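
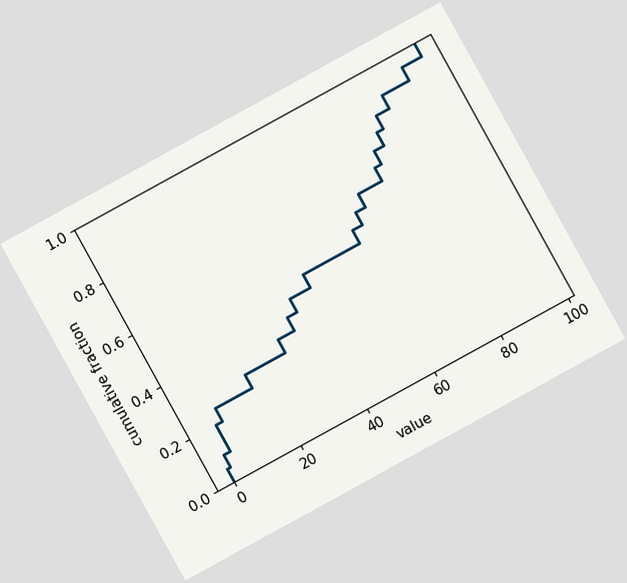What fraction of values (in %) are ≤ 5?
The chart is tilted about 29° counter-clockwise. At x=5 the ECDF step is at 25%.

25%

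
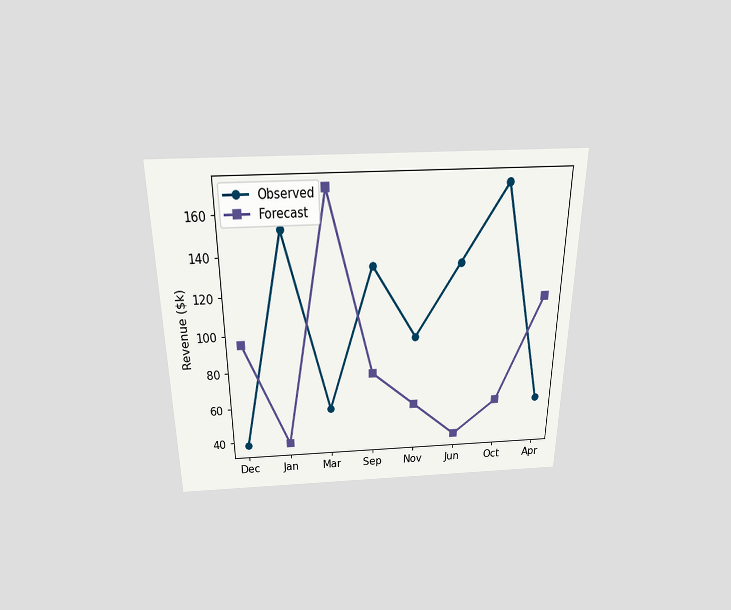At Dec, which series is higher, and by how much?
Forecast, by $57k

The chart is viewed slightly from above. At Dec, Forecast sits above the other line by $57k.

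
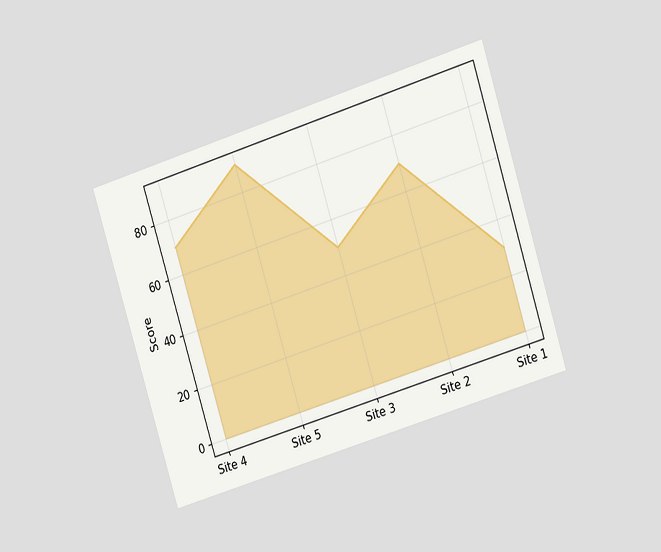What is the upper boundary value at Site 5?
The chart is tilted about 17° counter-clockwise and viewed at a slight angle. At Site 5 the upper boundary is at 90.

90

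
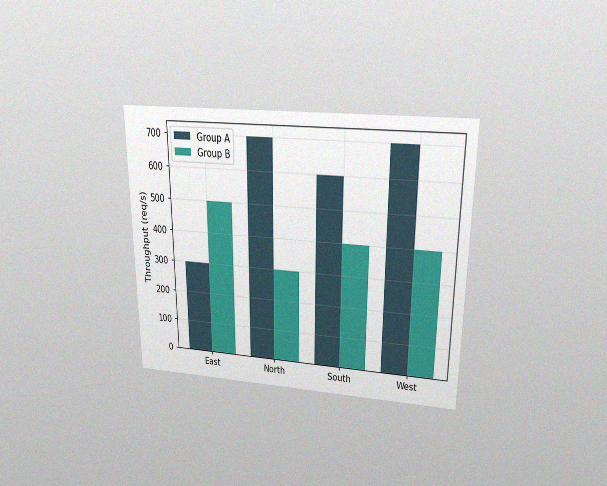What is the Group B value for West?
400req/s

The chart is viewed slightly from above, with some photo noise. The Group B bar at West reaches 400req/s on the y-axis.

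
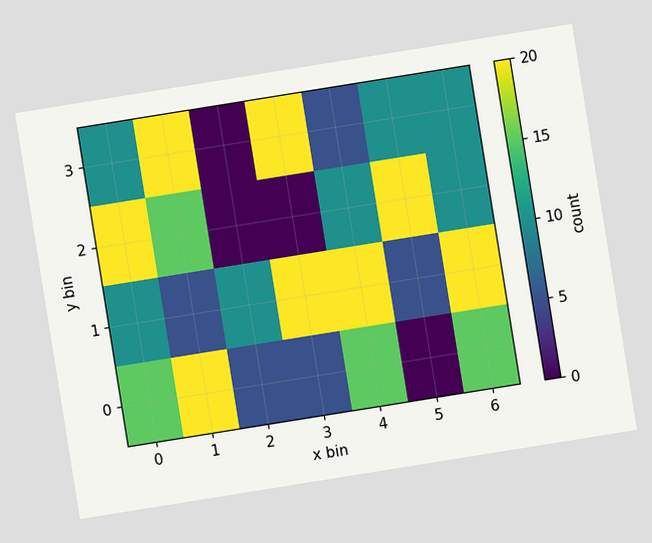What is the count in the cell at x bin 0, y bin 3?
10

The chart is tilted about 9° counter-clockwise. Matching the cell (0, 3) against the colorbar gives 10.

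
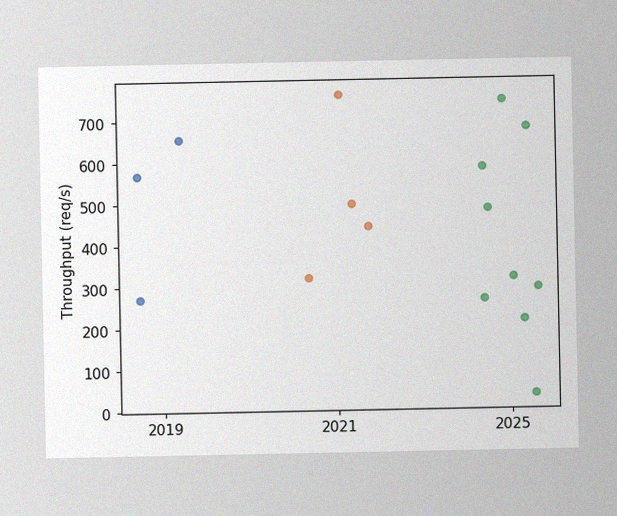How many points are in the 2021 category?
The image has some photo noise and uneven lighting. Counting the markers in the 2021 column gives 4.

4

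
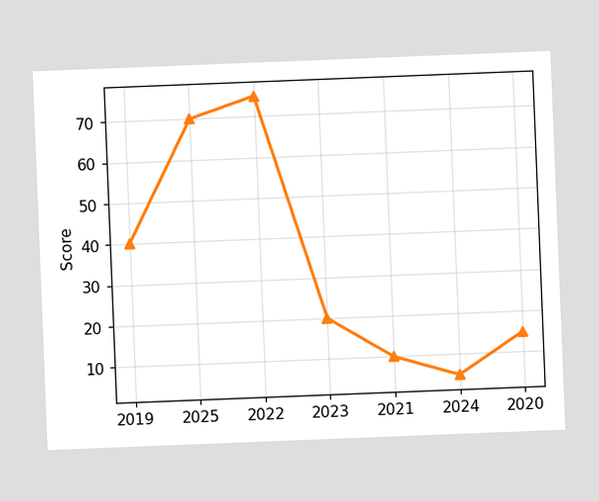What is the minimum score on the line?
5

The chart is tilted about 2° counter-clockwise. The lowest point is at 2024, and reading across to the y-axis gives 5.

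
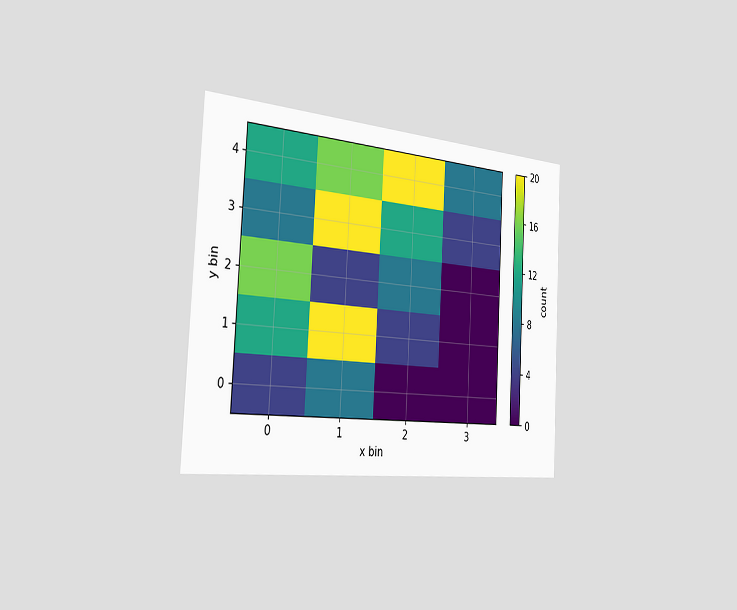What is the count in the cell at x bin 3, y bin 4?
8

The chart is tilted about 3° clockwise and viewed slightly from the left. Matching the cell (3, 4) against the colorbar gives 8.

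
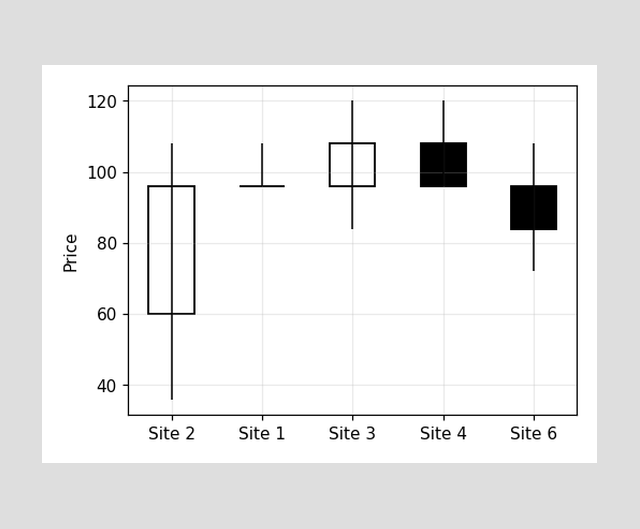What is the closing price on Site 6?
84

The Site 6 candle closes at 84.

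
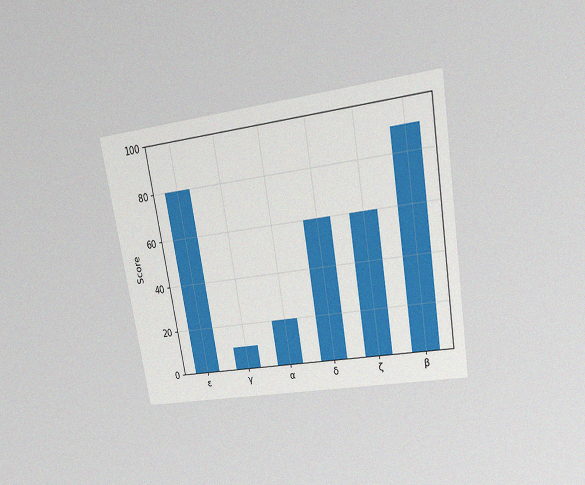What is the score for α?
The chart is tilted about 10° counter-clockwise and viewed at a slight angle, with some photo noise. Reading along the chart's y-axis, the α bar reaches 20.

20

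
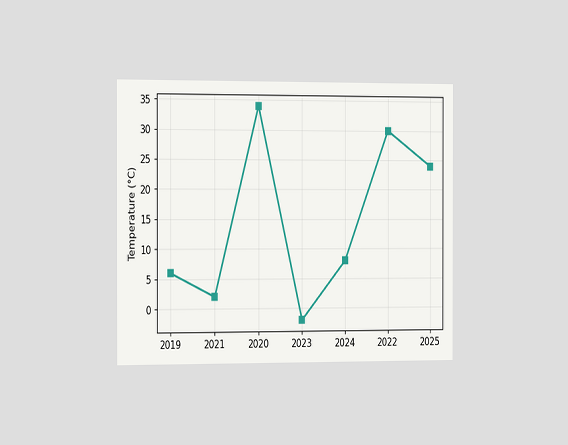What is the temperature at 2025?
The chart is viewed slightly from the left. At 2025, the line is at 24°C.

24°C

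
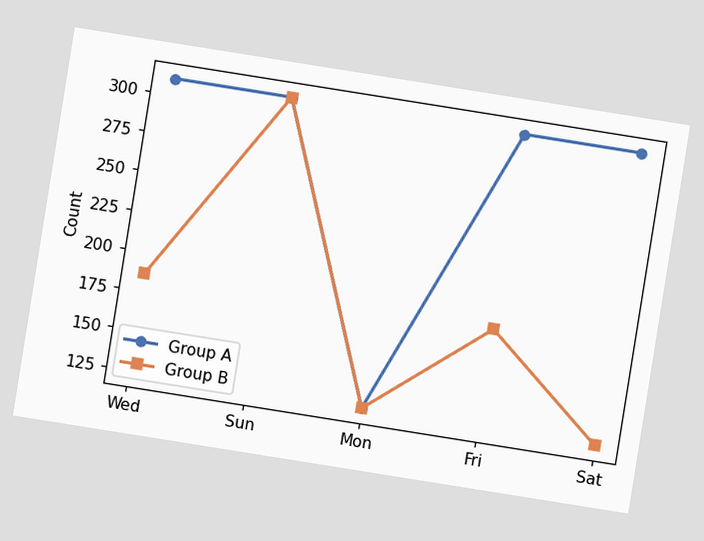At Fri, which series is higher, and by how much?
The chart is tilted about 9° clockwise. At Fri, Group A sits above the other line by 124.

Group A, by 124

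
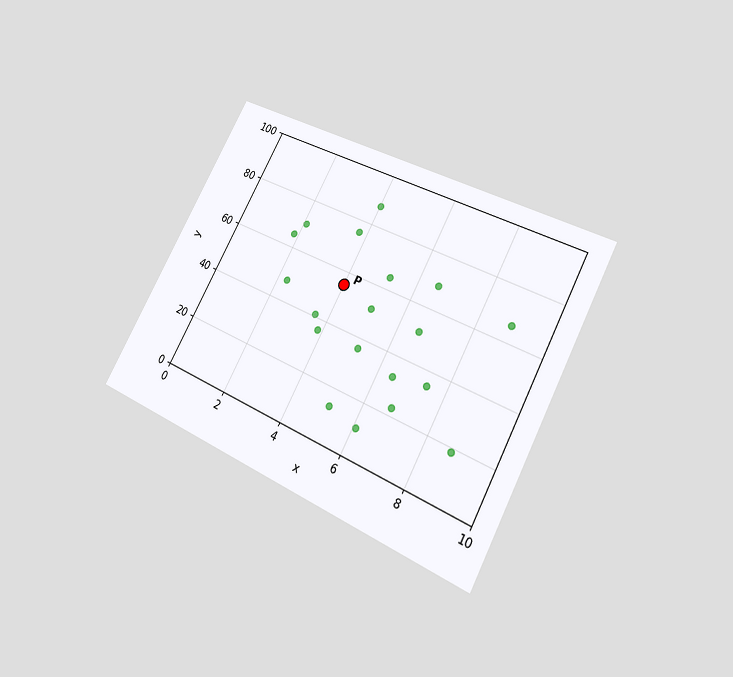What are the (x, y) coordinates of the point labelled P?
(4, 55)

The chart is tilted about 28° clockwise and viewed at a slight angle. Following the gridlines from P to each axis, P sits at (4, 55).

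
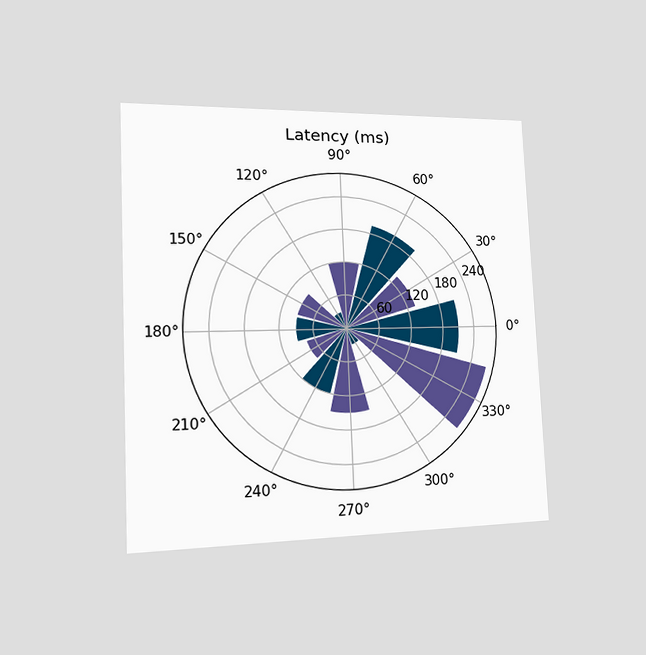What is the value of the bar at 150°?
90ms

The chart is tilted about 2° counter-clockwise and viewed slightly from the left. The bar at 150° reaches 90ms on the radial axis.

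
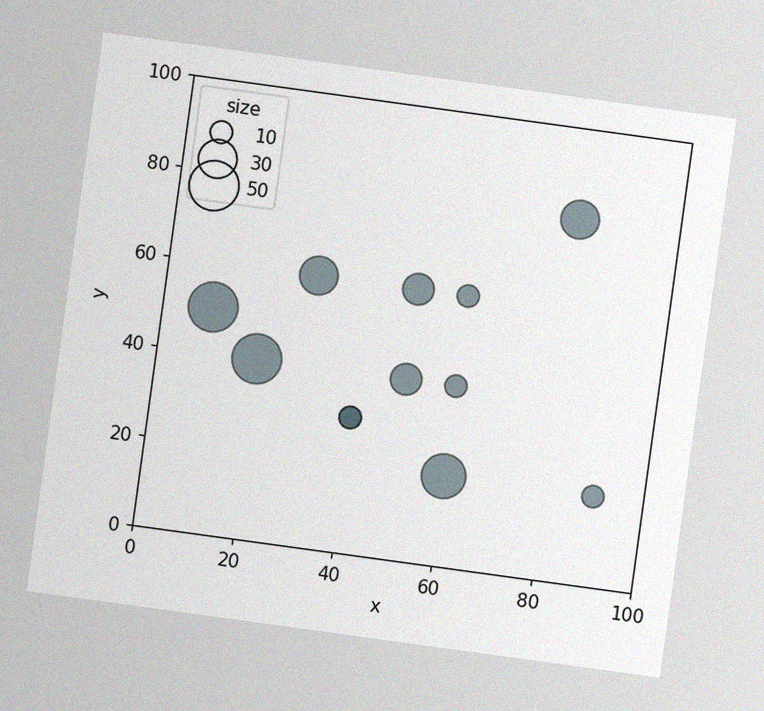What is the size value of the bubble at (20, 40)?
50

The chart is tilted about 8° clockwise, with some photo noise. Matching the bubble at (20, 40) against the size legend gives 50.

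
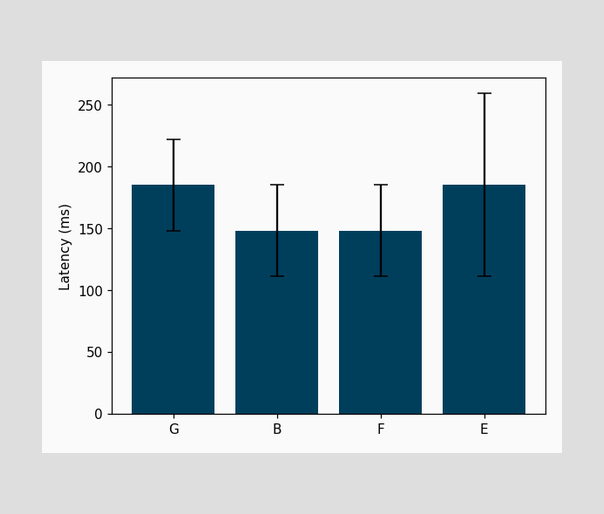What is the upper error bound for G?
The G bar's upper whisker reaches 222ms.

222ms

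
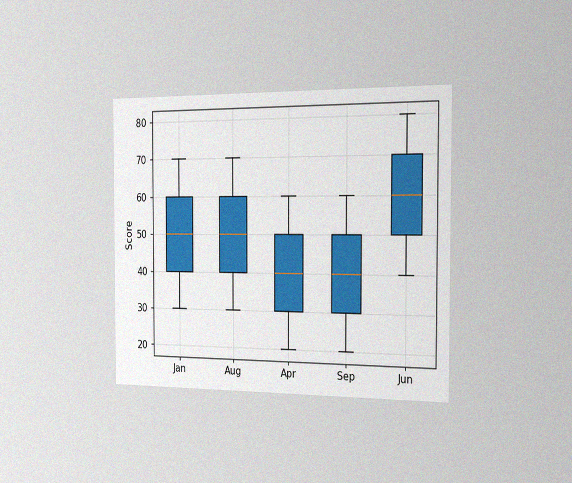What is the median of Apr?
The chart is viewed slightly from the right, with some photo noise. The median line in the Apr box sits at 40.

40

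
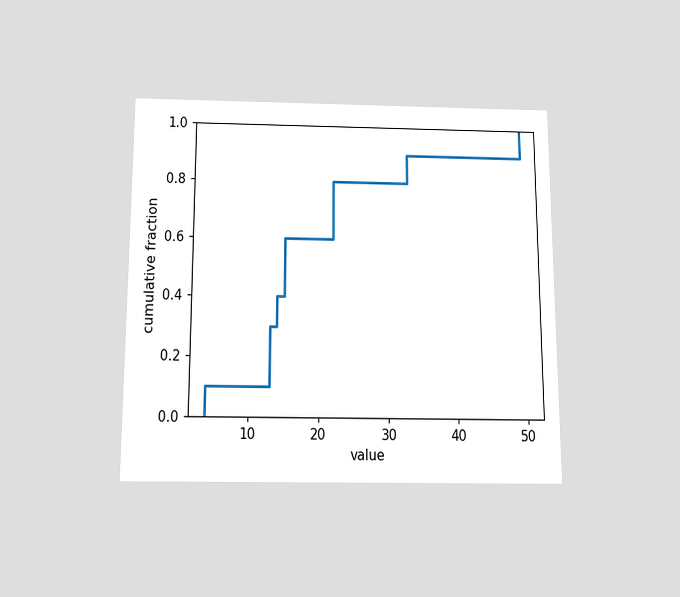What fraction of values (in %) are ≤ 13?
The chart is viewed slightly from below. At x=13 the ECDF step is at 30%.

30%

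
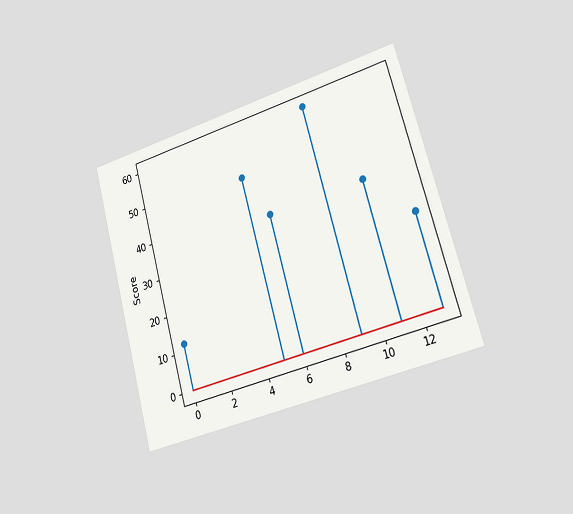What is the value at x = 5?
48

The chart is tilted about 15° counter-clockwise and viewed slightly from the right. The stem at x=5 reaches 48.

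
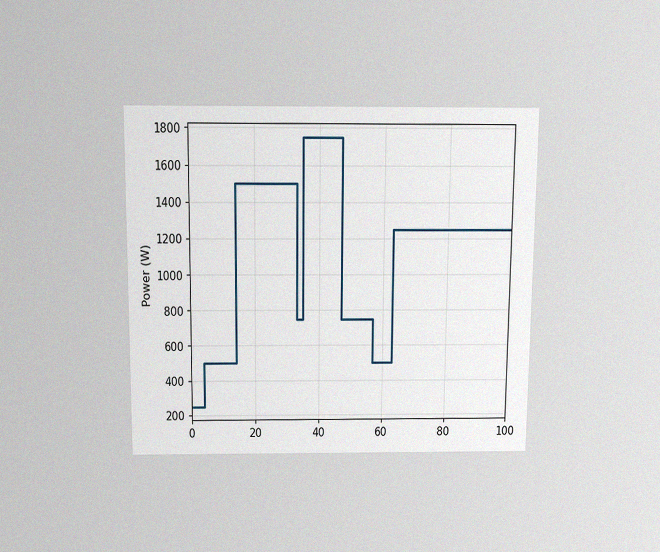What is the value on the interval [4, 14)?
The chart is viewed slightly from above, with some photo noise. On [4, 14) the step sits at 500W.

500W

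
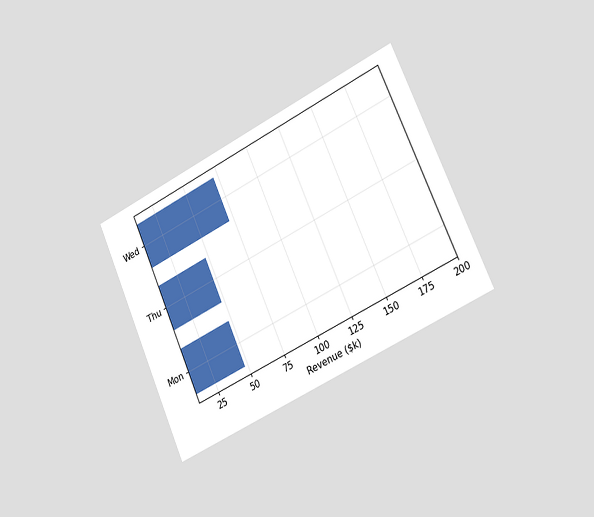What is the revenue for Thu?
$48k

The chart is tilted about 24° counter-clockwise and viewed slightly from the right. Reading along the chart's x-axis, the Thu bar reaches $48k.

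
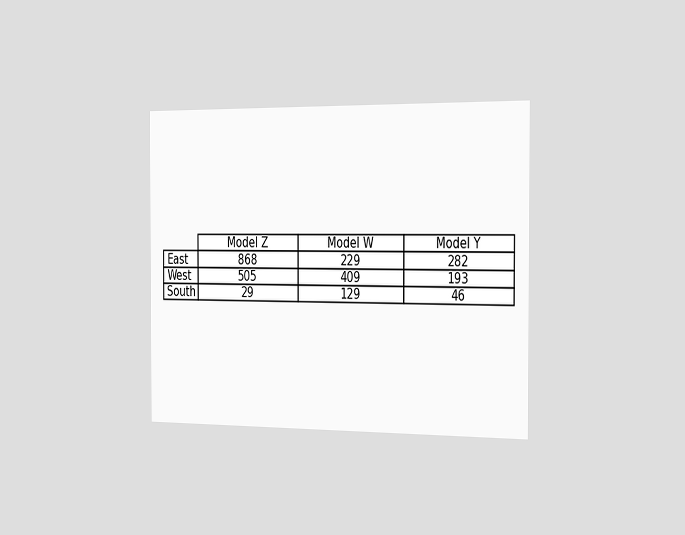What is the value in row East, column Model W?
229

The chart is viewed slightly from the right. The (East, Model W) cell reads 229.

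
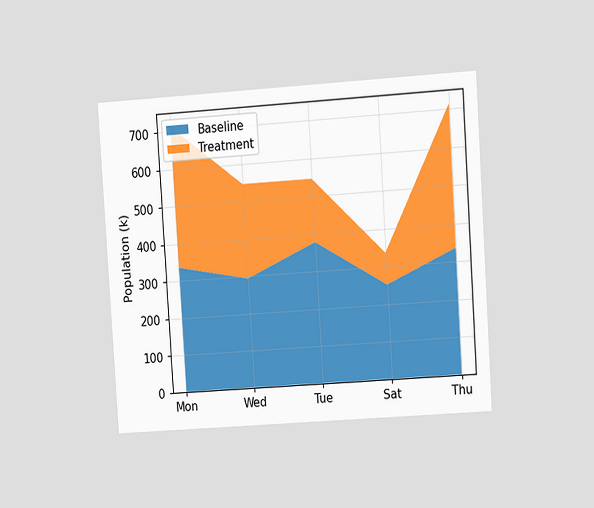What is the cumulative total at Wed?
The chart is tilted about 4° counter-clockwise and viewed at a slight angle. The stacked total at Wed reaches 546k.

546k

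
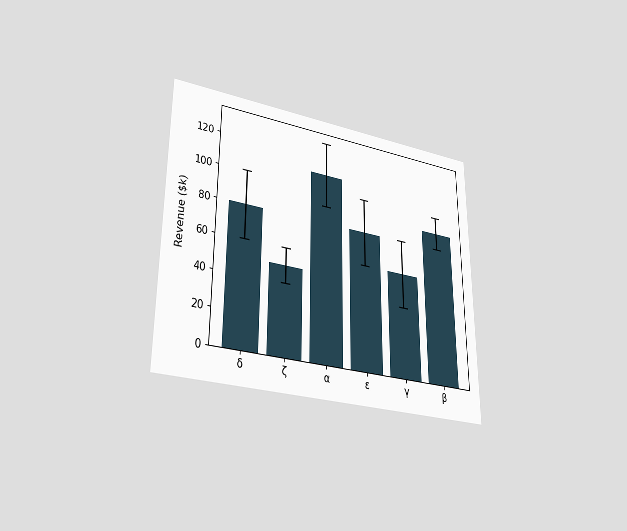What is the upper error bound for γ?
$80k

The chart is viewed at a slight angle. The γ bar's upper whisker reaches $80k.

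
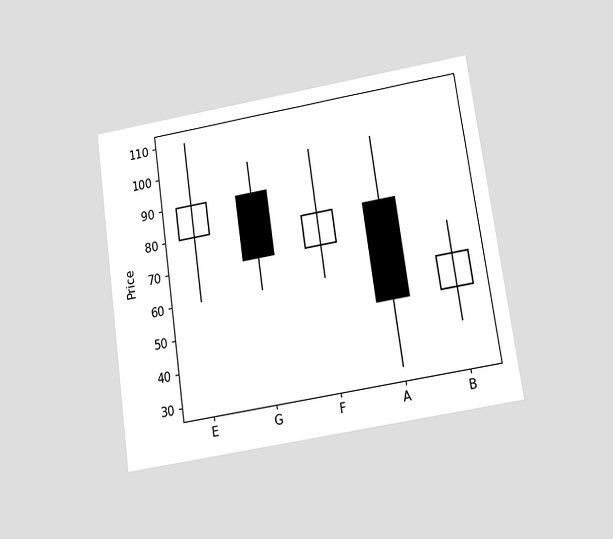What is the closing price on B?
60

The chart is tilted about 8° counter-clockwise and viewed slightly from below. The B candle closes at 60.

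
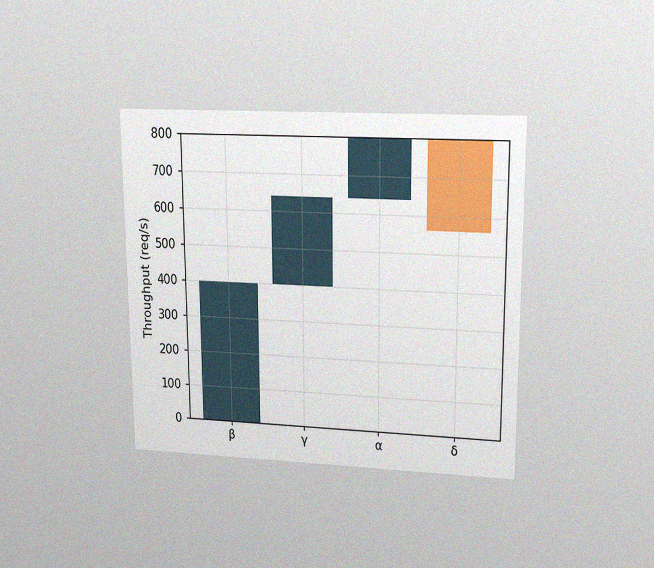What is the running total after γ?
The chart is viewed slightly from above, with some photo noise. After γ the running total reaches 640req/s.

640req/s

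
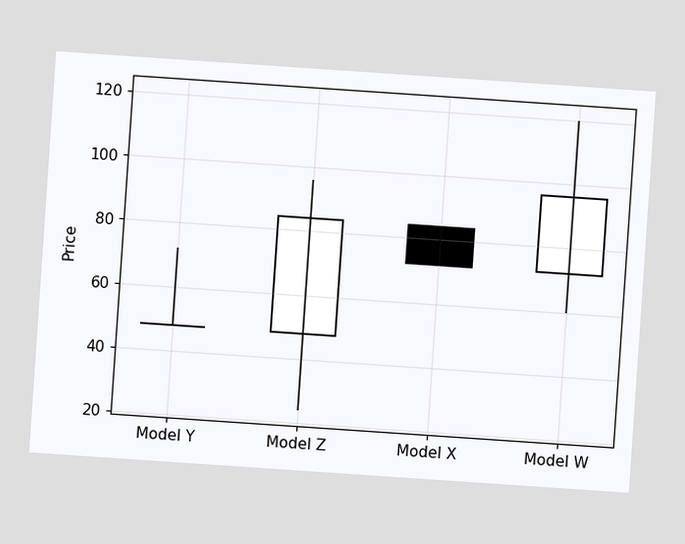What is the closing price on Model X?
The chart is tilted about 4° clockwise. The Model X candle closes at 72.

72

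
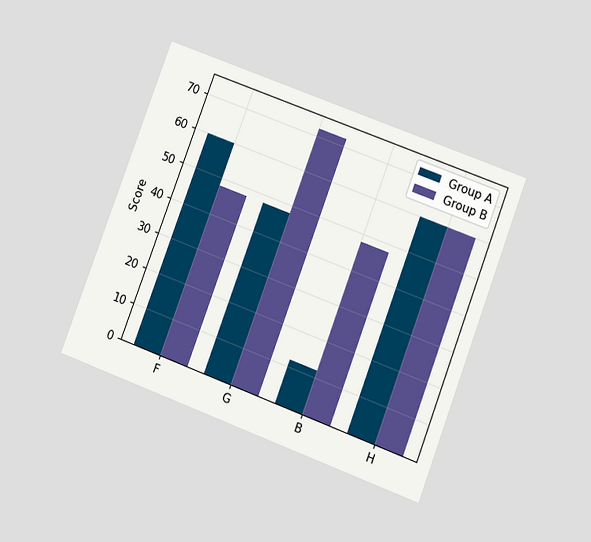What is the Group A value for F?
60

The chart is tilted about 21° clockwise and viewed at a slight angle. The Group A bar at F reaches 60 on the y-axis.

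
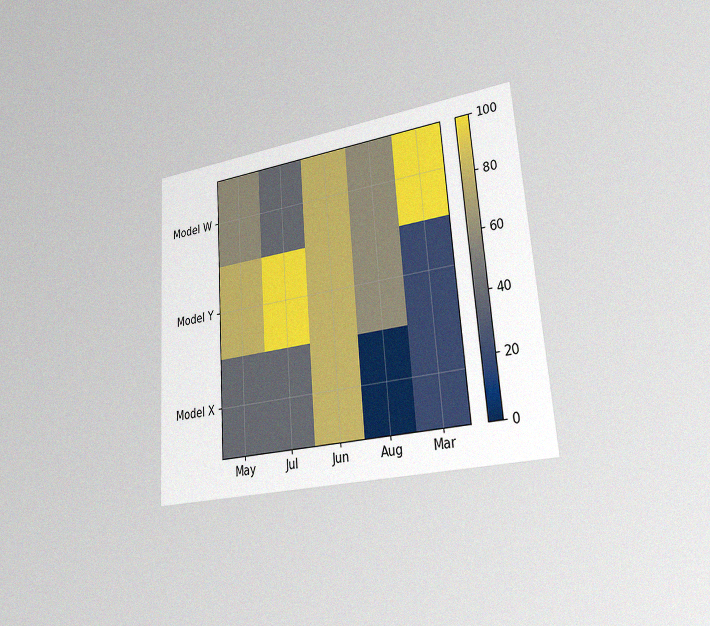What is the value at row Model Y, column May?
80

The chart is tilted about 4° counter-clockwise and viewed slightly from the right, with some photo noise. Matching cell (Model Y, May) against the colorbar gives 80.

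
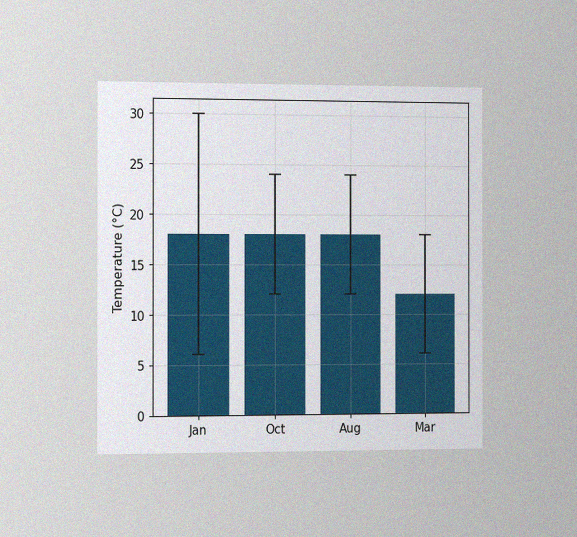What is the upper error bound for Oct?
The chart is viewed slightly from the left, with some photo noise. The Oct bar's upper whisker reaches 24°C.

24°C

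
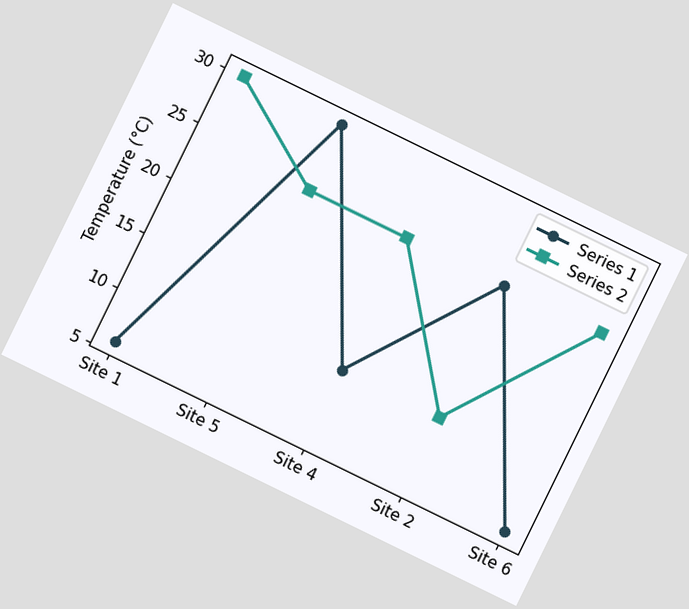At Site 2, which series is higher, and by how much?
Series 1, by 12°C

The chart is tilted about 26° clockwise. At Site 2, Series 1 sits above the other line by 12°C.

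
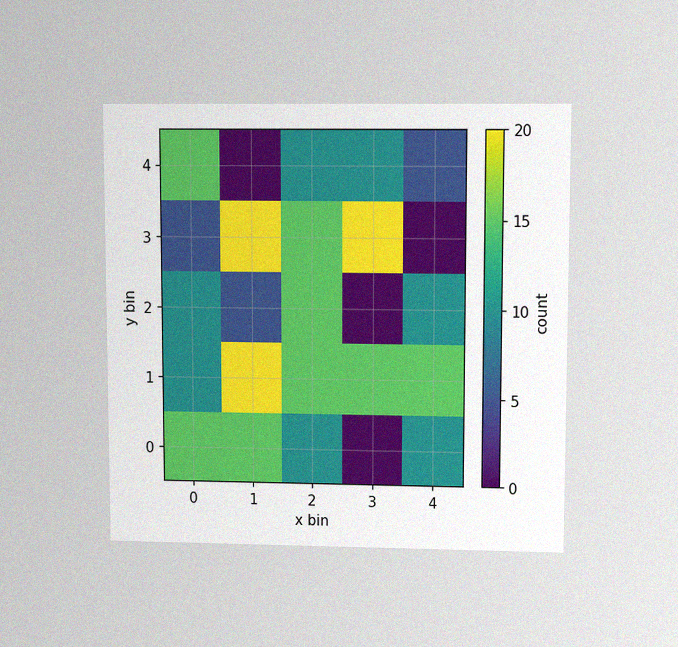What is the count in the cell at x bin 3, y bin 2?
0

The chart is viewed at a slight angle, with some photo noise. Matching the cell (3, 2) against the colorbar gives 0.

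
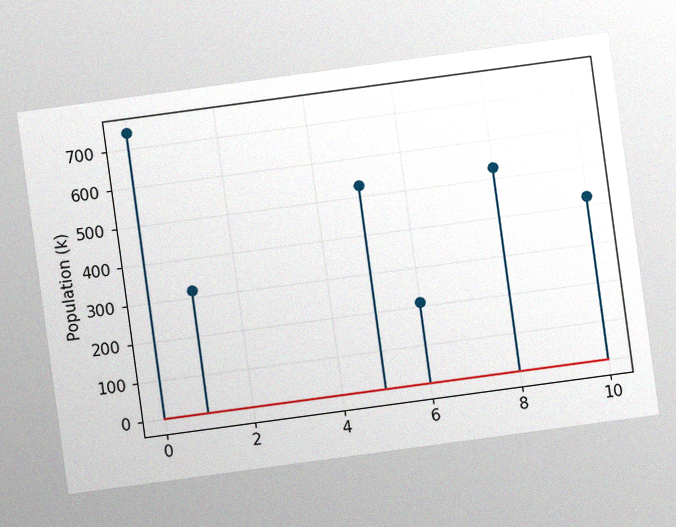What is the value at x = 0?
742k

The chart is tilted about 8° counter-clockwise, with some photo noise. The stem at x=0 reaches 742k.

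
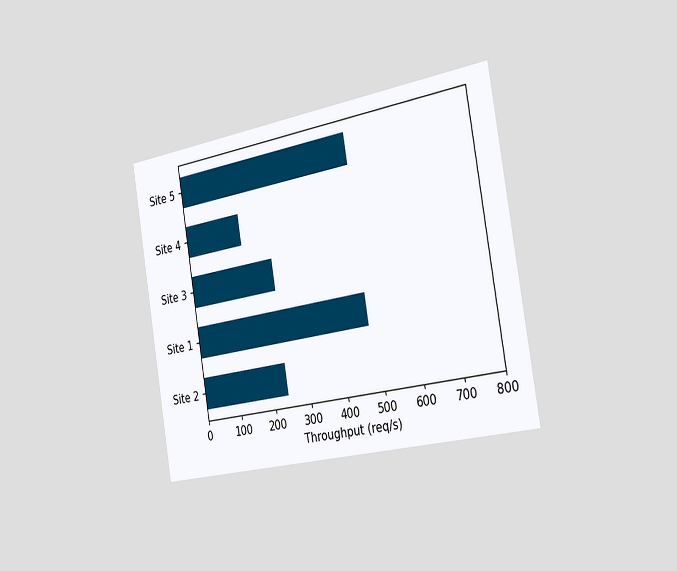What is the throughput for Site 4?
The chart is tilted about 9° counter-clockwise and viewed slightly from the right. Reading along the chart's x-axis, the Site 4 bar reaches 160req/s.

160req/s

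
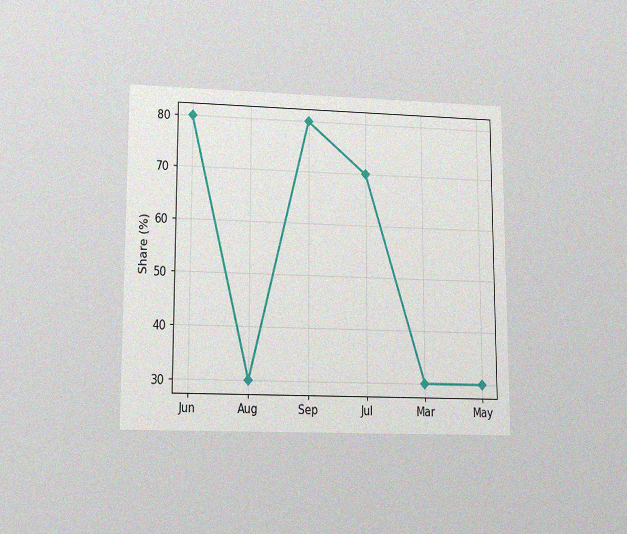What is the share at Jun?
80%

The chart is viewed at a slight angle, with some photo noise. At Jun, the line is at 80%.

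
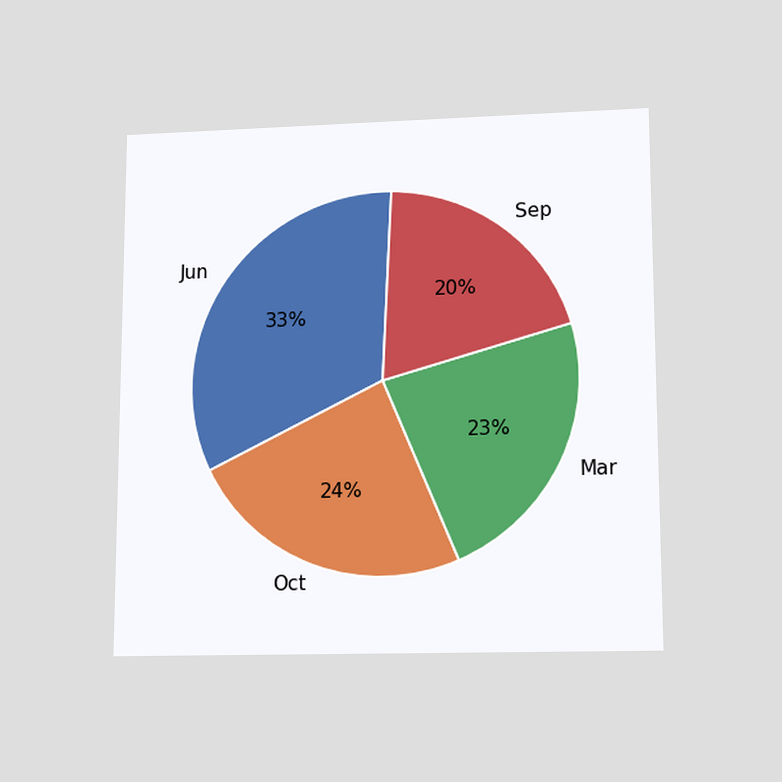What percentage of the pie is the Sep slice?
The chart is viewed slightly from below. The Sep slice takes up 20% of the pie.

20%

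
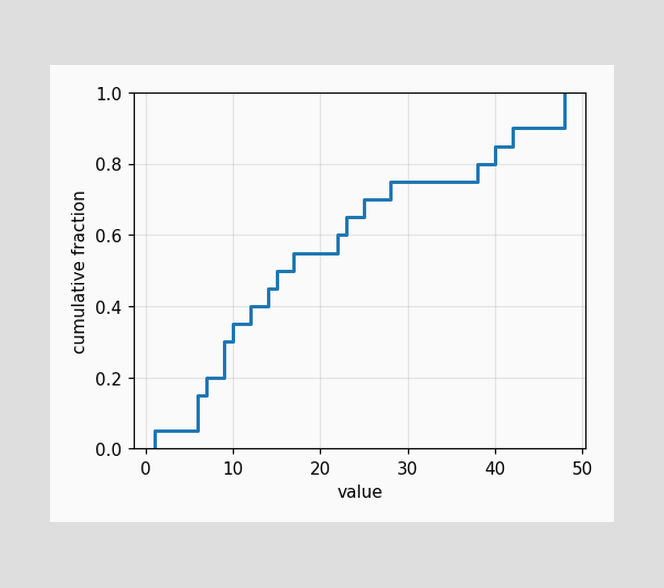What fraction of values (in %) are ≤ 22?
60%

At x=22 the ECDF step is at 60%.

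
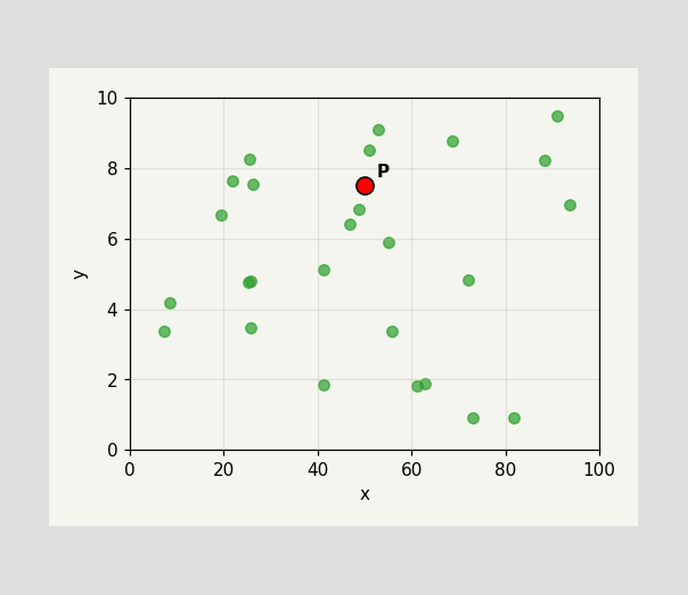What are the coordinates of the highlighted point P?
Following the gridlines from P to each axis, P sits at (50, 7.5).

(50, 7.5)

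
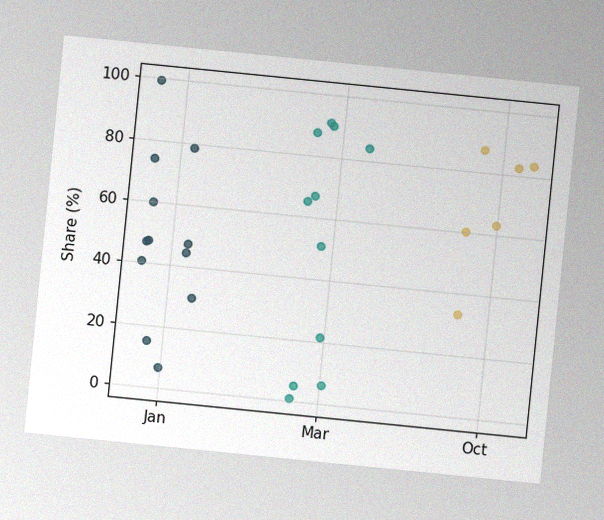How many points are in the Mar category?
The chart is tilted about 6° clockwise, with some photo noise. Counting the markers in the Mar column gives 11.

11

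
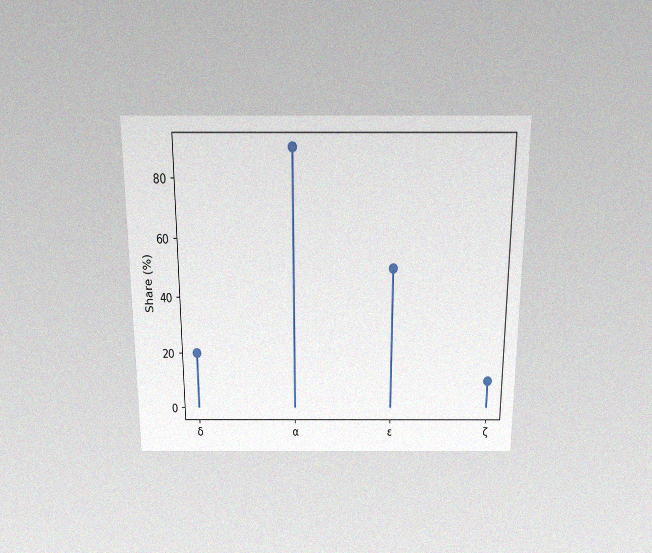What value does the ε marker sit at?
50%

The chart is viewed slightly from above, with some photo noise. The ε marker sits at 50%.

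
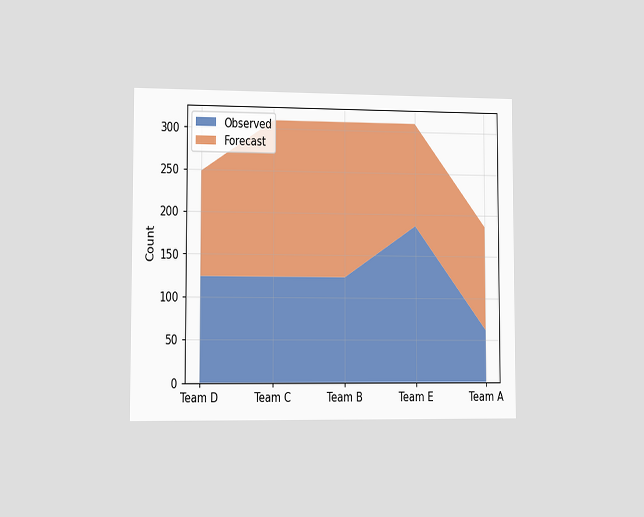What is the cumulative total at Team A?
The chart is viewed slightly from the left. The stacked total at Team A reaches 186.

186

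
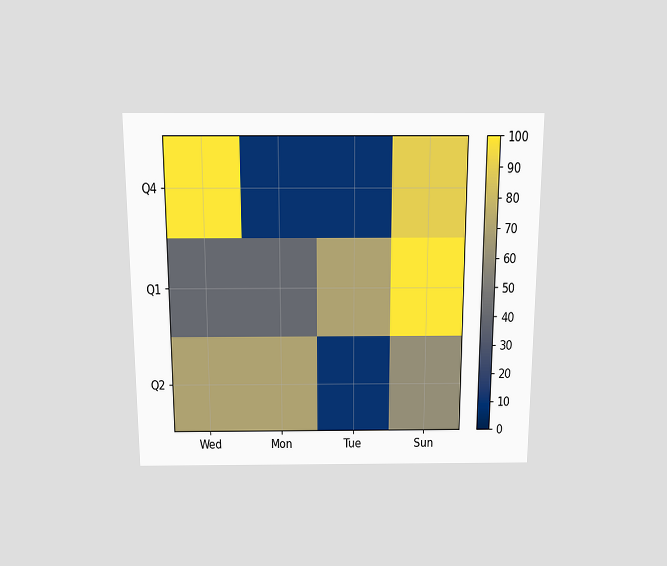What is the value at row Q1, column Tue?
The chart is viewed slightly from above. Matching cell (Q1, Tue) against the colorbar gives 70.

70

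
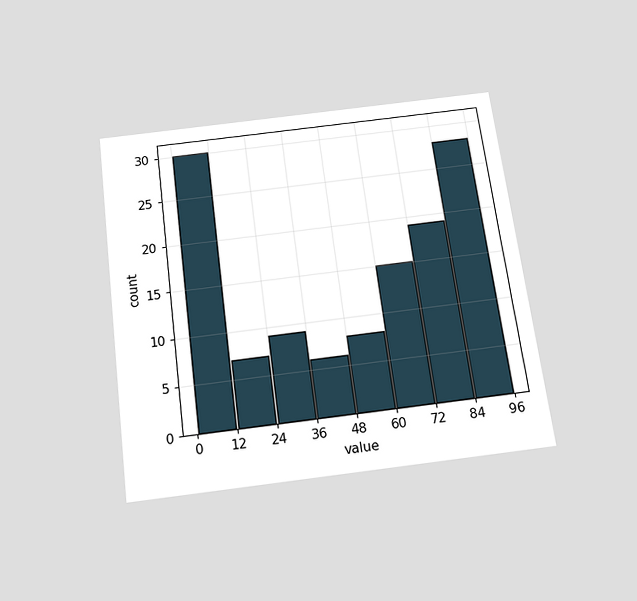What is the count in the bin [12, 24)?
The chart is tilted about 7° counter-clockwise and viewed slightly from below. The [12, 24) bin has height 7.

7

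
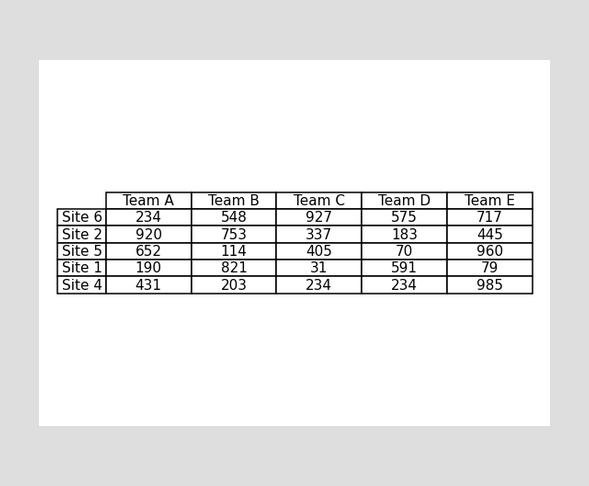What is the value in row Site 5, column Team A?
652

The (Site 5, Team A) cell reads 652.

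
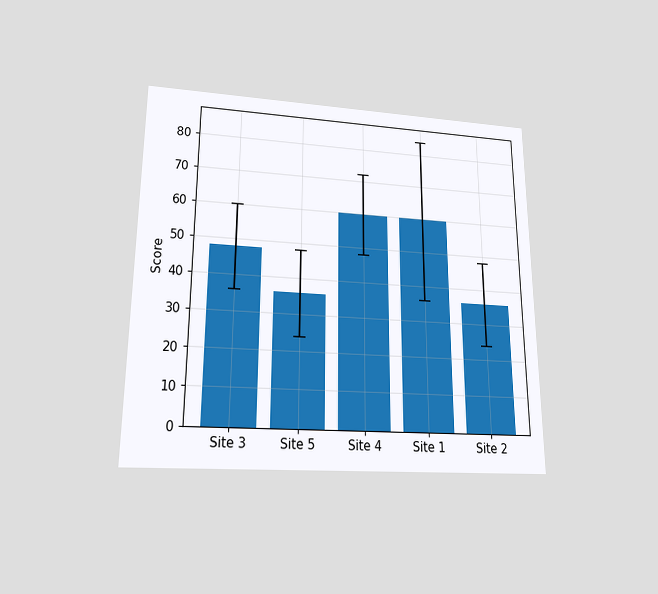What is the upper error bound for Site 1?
84

The chart is viewed slightly from below. The Site 1 bar's upper whisker reaches 84.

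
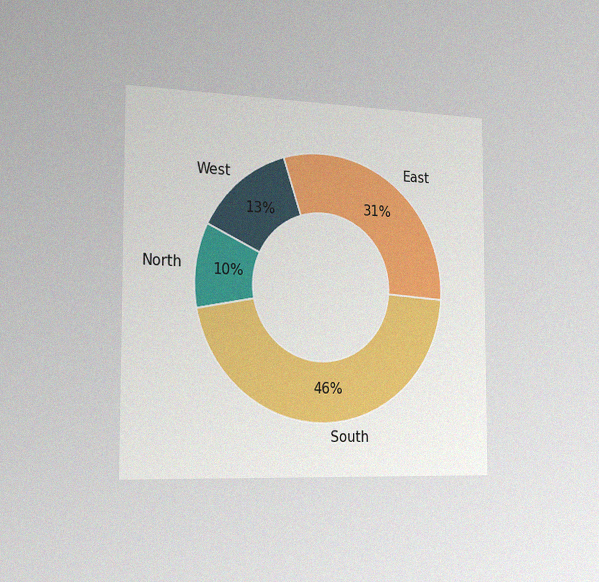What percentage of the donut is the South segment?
46%

The chart is viewed slightly from the left, with some photo noise. The South segment takes up 46% of the ring.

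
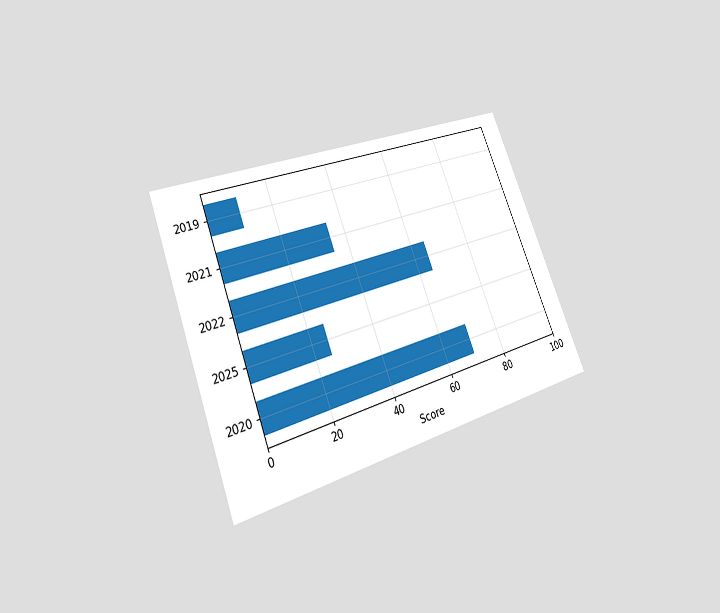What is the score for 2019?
The chart is tilted about 21° counter-clockwise and viewed at a slight angle. Reading along the chart's x-axis, the 2019 bar reaches 10.

10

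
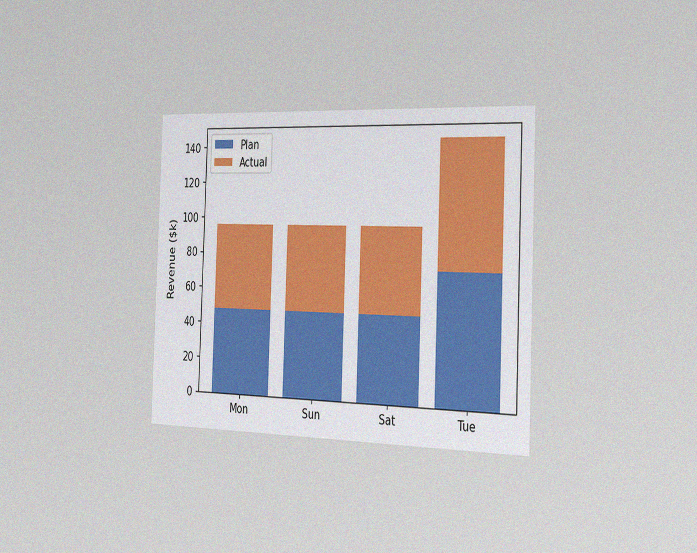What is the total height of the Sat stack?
$96k

The chart is tilted about 2° clockwise and viewed slightly from the right, with some photo noise. The Sat stack's top reaches $96k on the y-axis.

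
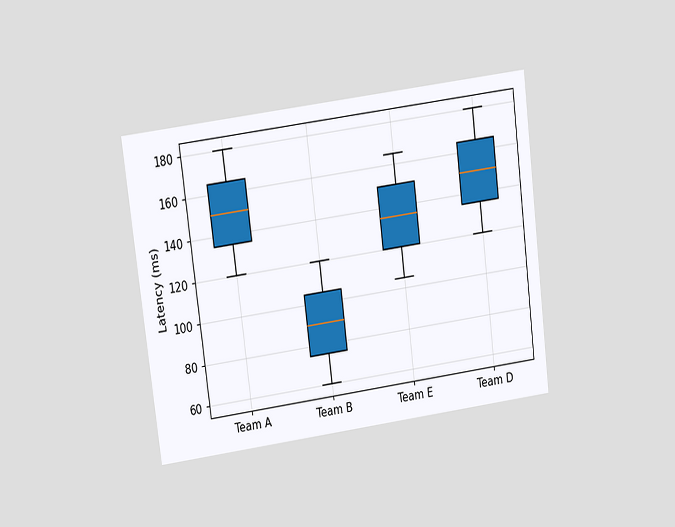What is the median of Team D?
150ms

The chart is tilted about 7° counter-clockwise and viewed at a slight angle. The median line in the Team D box sits at 150ms.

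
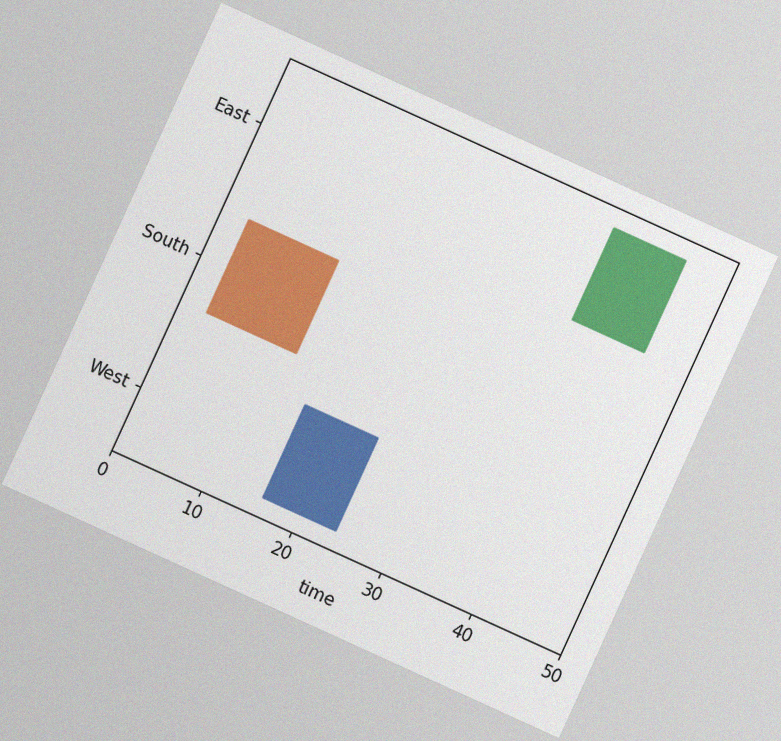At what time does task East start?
37

The chart is tilted about 24° clockwise, with some photo noise. The East bar begins at t=37.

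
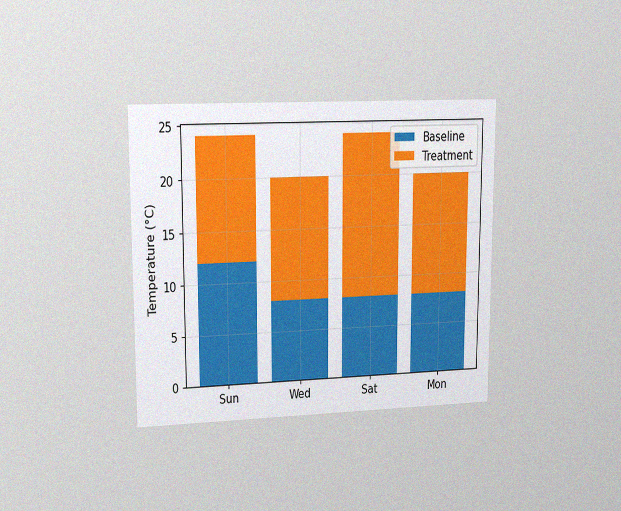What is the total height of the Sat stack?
The chart is viewed at a slight angle, with some photo noise. The Sat stack's top reaches 24°C on the y-axis.

24°C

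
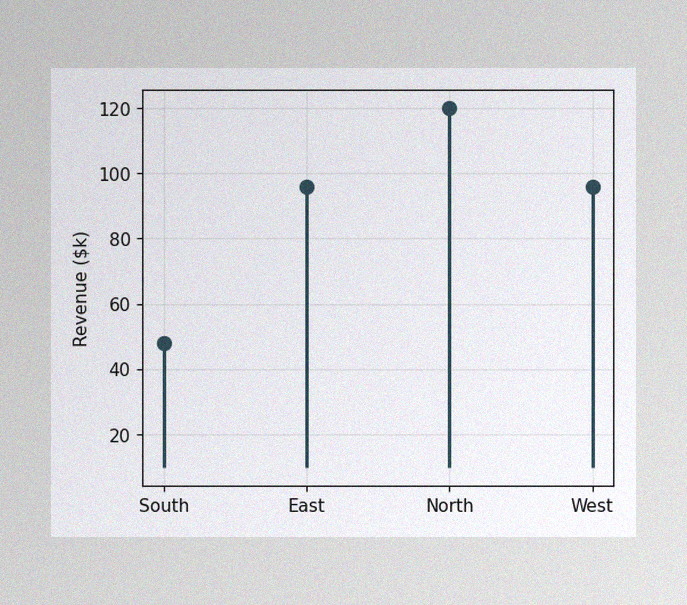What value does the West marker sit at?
The image has some photo noise and uneven lighting. The West marker sits at $96k.

$96k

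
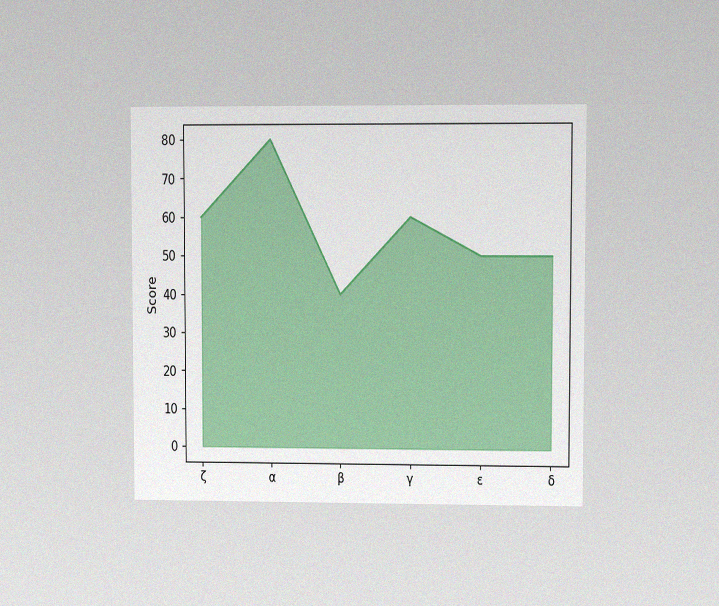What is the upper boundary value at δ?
The chart is viewed at a slight angle, with some photo noise. At δ the upper boundary is at 50.

50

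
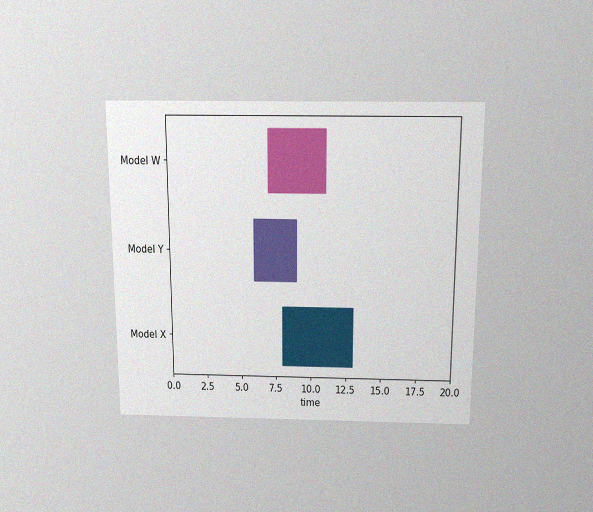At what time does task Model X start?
The chart is viewed slightly from above, with some photo noise. The Model X bar begins at t=8.

8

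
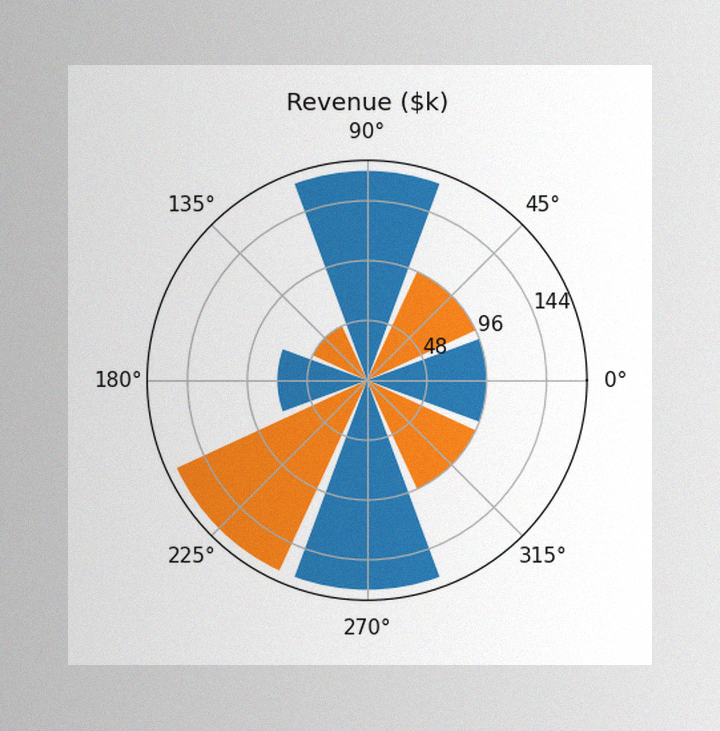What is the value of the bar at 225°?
$168k

The image has some photo noise and uneven lighting. The bar at 225° reaches $168k on the radial axis.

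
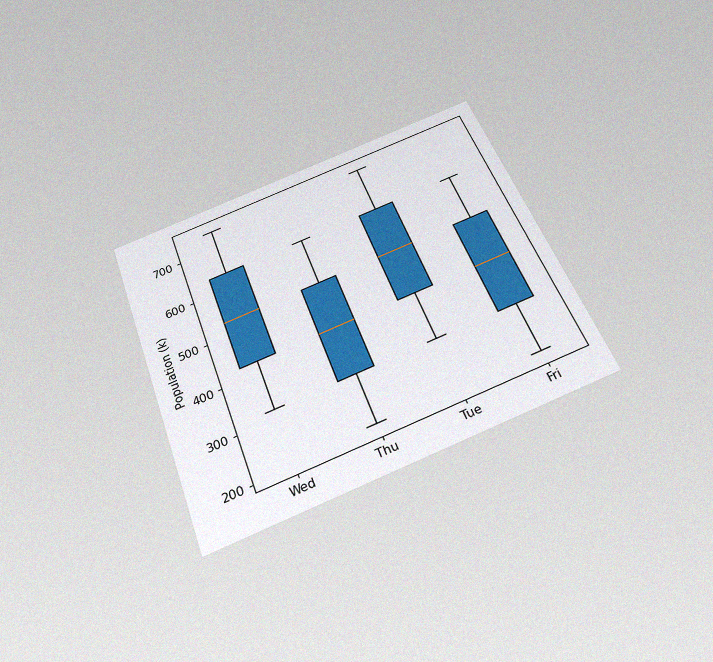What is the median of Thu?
424k

The chart is tilted about 21° counter-clockwise and viewed slightly from below, with some photo noise. The median line in the Thu box sits at 424k.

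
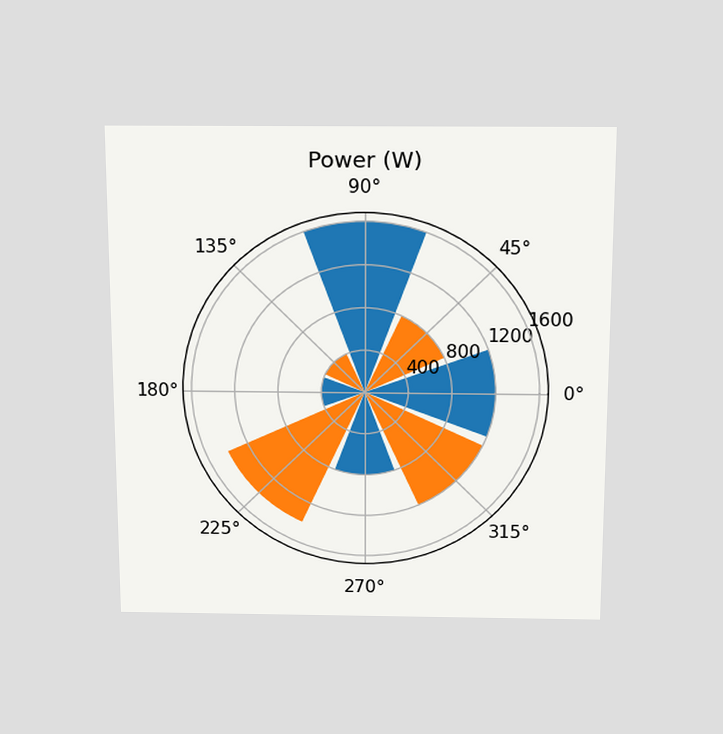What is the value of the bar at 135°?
400W

The chart is viewed slightly from above. The bar at 135° reaches 400W on the radial axis.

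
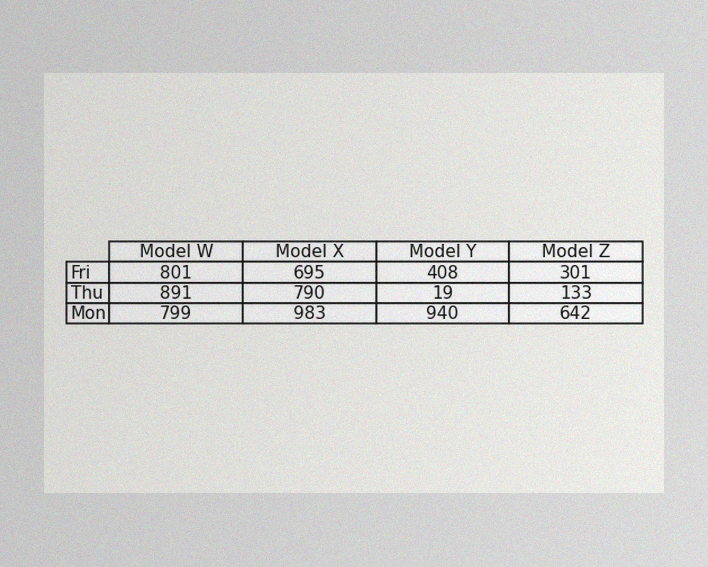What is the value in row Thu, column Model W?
The image has some photo noise and uneven lighting. The (Thu, Model W) cell reads 891.

891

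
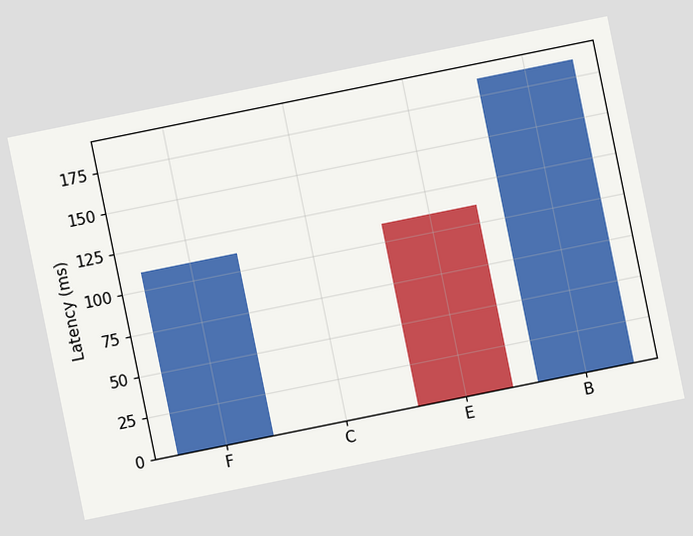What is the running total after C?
The chart is tilted about 11° counter-clockwise. After C the running total reaches 111ms.

111ms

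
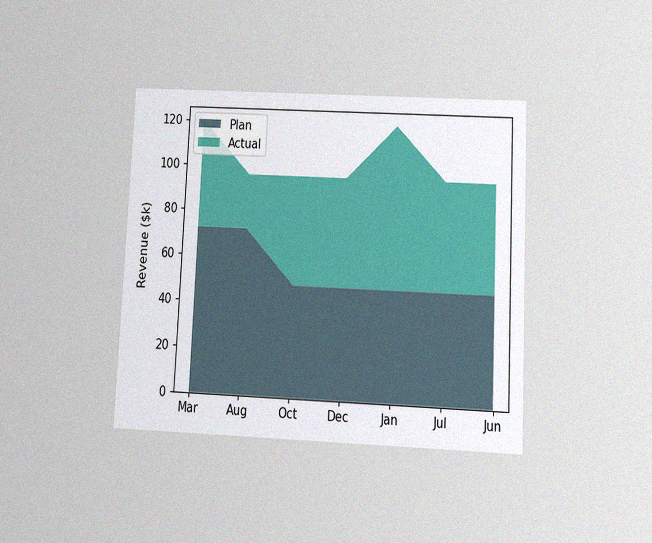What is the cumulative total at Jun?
$96k

The chart is tilted about 3° clockwise and viewed at a slight angle, with some photo noise. The stacked total at Jun reaches $96k.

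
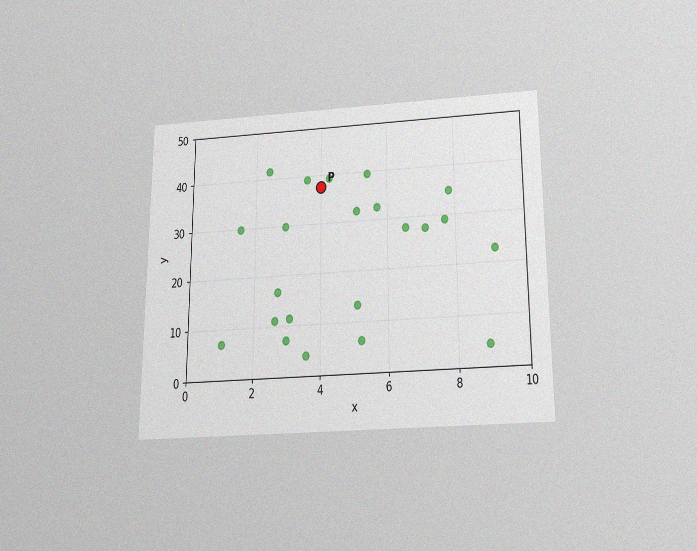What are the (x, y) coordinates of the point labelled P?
(4, 37.5)

The chart is viewed slightly from below, with some photo noise. Following the gridlines from P to each axis, P sits at (4, 37.5).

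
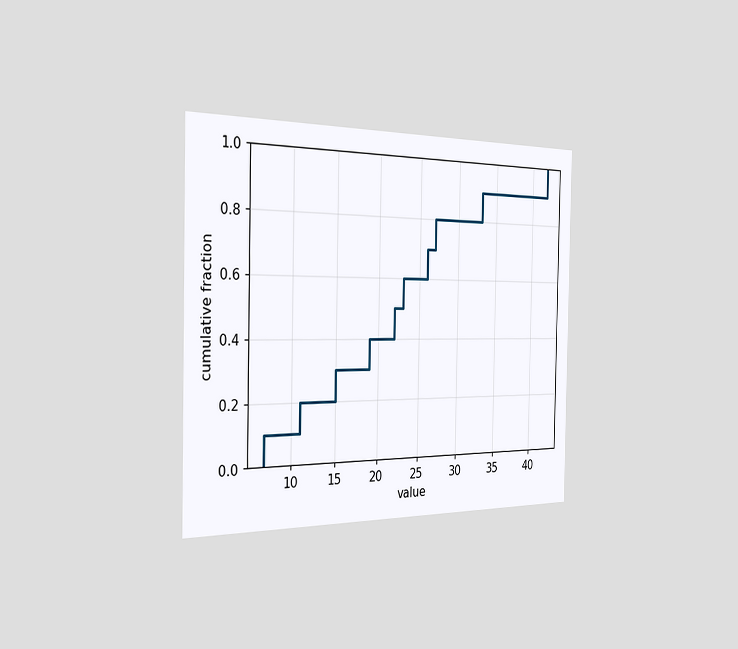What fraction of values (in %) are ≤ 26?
70%

The chart is viewed slightly from the left. At x=26 the ECDF step is at 70%.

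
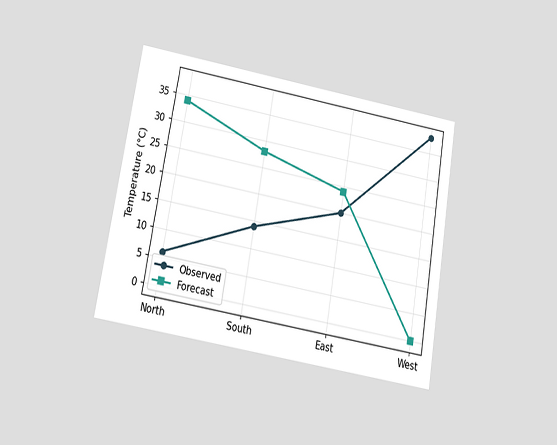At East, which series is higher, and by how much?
Forecast, by 4°C

The chart is tilted about 10° clockwise and viewed at a slight angle. At East, Forecast sits above the other line by 4°C.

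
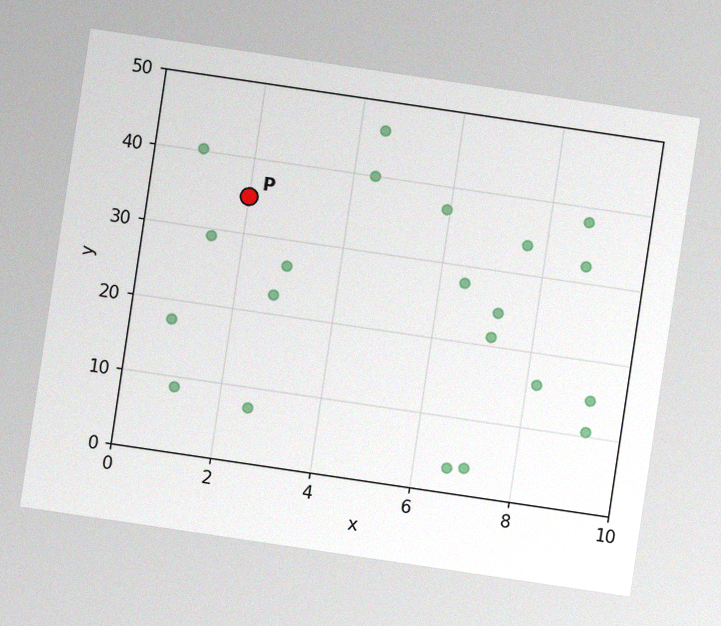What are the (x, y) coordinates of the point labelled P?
(2, 35)

The chart is tilted about 8° clockwise, with some photo noise. Following the gridlines from P to each axis, P sits at (2, 35).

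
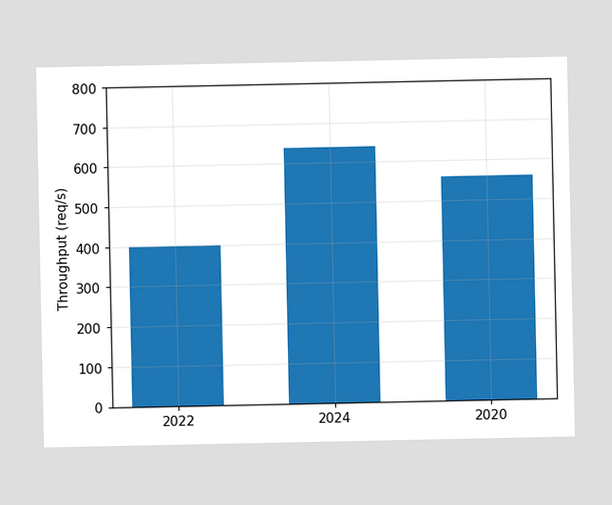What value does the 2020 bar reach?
560req/s

Reading along the chart's y-axis, the 2020 bar reaches 560req/s.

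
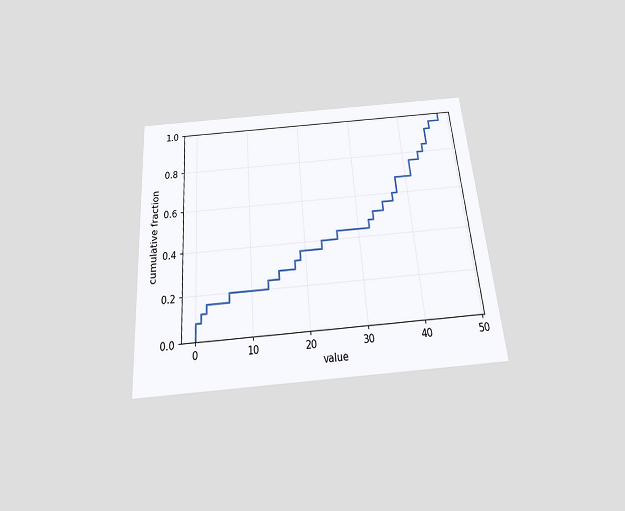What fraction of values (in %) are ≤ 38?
68%

The chart is tilted about 5° counter-clockwise and viewed slightly from below. At x=38 the ECDF step is at 68%.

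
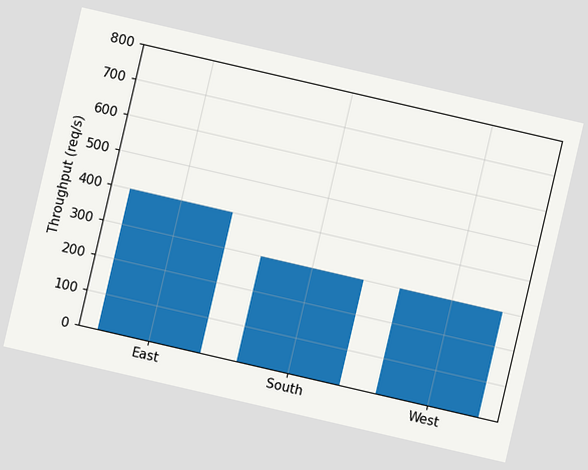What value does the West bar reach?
The chart is tilted about 13° clockwise. Reading along the chart's y-axis, the West bar reaches 300req/s.

300req/s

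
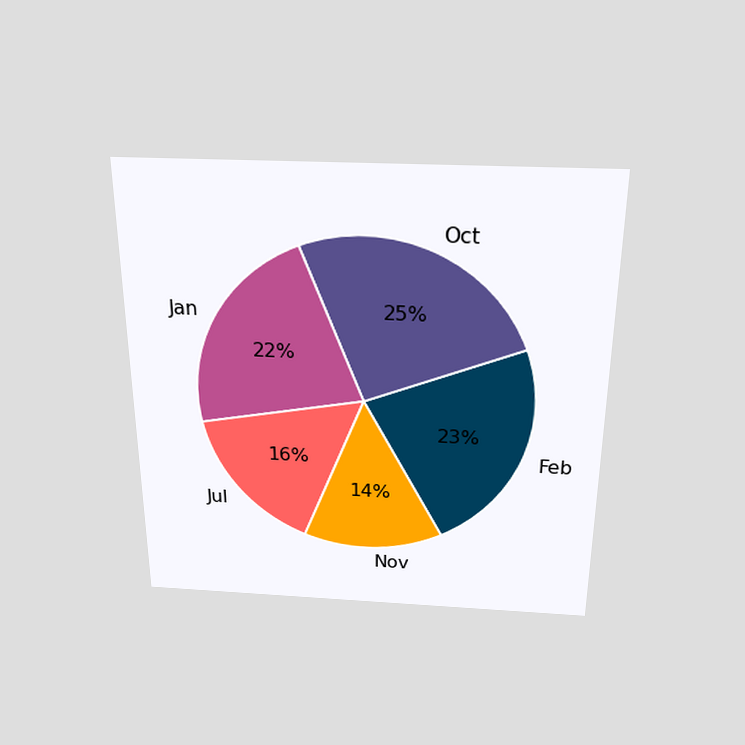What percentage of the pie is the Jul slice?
16%

The chart is viewed slightly from above. The Jul slice takes up 16% of the pie.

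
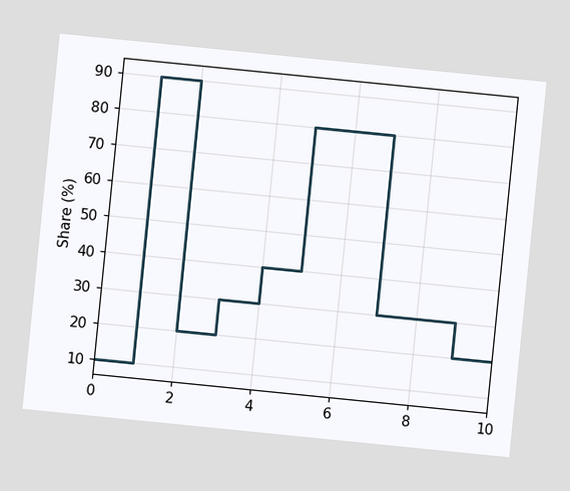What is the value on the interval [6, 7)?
The chart is tilted about 6° clockwise. On [6, 7) the step sits at 80%.

80%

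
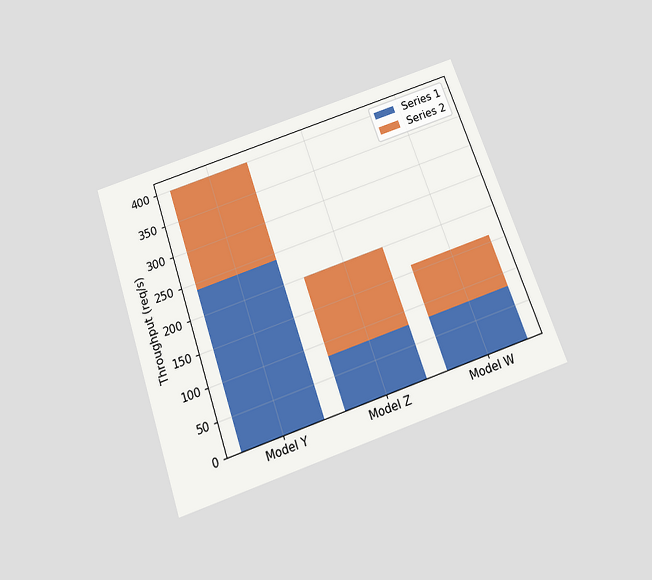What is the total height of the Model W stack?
160req/s

The chart is tilted about 19° counter-clockwise and viewed slightly from below. The Model W stack's top reaches 160req/s on the y-axis.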